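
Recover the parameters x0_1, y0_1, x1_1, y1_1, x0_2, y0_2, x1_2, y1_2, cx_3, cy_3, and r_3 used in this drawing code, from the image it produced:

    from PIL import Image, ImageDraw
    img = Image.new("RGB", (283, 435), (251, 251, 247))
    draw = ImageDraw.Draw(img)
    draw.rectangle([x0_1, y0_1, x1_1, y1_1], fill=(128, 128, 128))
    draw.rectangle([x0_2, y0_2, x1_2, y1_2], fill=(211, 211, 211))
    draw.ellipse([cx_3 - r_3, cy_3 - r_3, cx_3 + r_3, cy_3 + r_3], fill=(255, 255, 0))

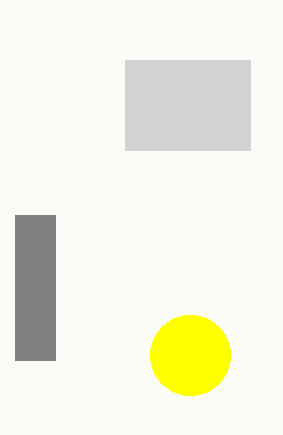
x0_1 = 15; y0_1 = 215; x1_1 = 55; y1_1 = 360; x0_2 = 125; y0_2 = 60; x1_2 = 250; y1_2 = 150; cx_3 = 190; cy_3 = 355; r_3 = 40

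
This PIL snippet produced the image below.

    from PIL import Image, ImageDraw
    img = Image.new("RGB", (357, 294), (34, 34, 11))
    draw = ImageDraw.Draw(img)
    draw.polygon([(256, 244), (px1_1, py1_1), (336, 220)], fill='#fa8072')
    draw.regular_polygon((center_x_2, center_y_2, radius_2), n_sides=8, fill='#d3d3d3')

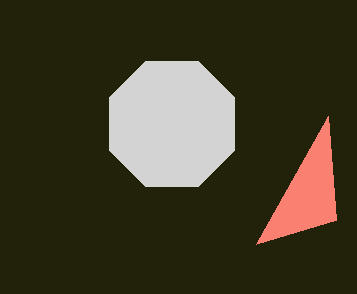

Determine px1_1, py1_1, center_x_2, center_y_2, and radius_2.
px1_1 = 328; py1_1 = 116; center_x_2 = 172; center_y_2 = 124; radius_2 = 68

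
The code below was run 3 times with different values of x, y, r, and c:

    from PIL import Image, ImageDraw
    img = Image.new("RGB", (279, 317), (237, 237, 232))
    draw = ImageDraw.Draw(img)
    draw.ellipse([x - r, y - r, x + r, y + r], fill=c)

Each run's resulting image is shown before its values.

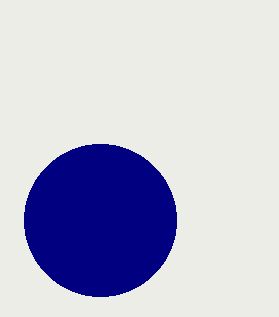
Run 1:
x = 100, y = 220, r = 76, c = 'navy'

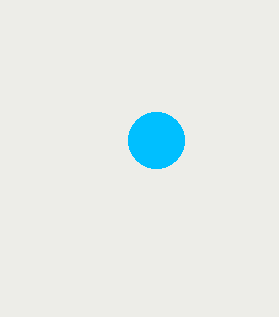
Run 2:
x = 156, y = 140, r = 28, c = 'deepskyblue'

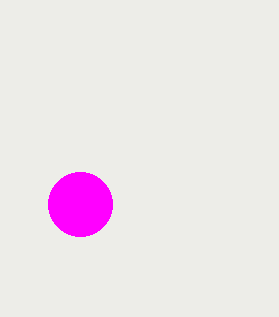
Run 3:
x = 80; y = 204; r = 32; c = 'magenta'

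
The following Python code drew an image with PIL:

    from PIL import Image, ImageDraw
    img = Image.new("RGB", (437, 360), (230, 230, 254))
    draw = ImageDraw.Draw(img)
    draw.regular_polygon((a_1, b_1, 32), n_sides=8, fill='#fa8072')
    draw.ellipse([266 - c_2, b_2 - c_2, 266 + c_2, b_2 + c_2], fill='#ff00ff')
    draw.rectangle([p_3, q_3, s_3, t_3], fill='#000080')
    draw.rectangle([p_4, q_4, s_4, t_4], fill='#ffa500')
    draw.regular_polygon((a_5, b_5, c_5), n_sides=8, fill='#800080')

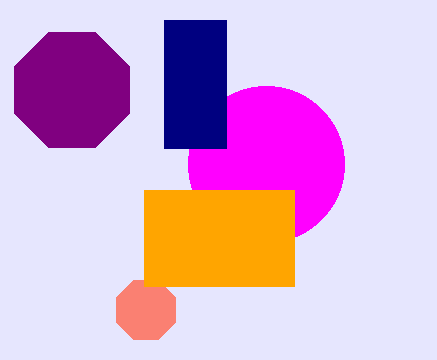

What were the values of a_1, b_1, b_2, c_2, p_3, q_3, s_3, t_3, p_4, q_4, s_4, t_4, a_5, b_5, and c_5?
a_1 = 146; b_1 = 310; b_2 = 164; c_2 = 78; p_3 = 164; q_3 = 20; s_3 = 226; t_3 = 148; p_4 = 144; q_4 = 190; s_4 = 294; t_4 = 286; a_5 = 72; b_5 = 90; c_5 = 62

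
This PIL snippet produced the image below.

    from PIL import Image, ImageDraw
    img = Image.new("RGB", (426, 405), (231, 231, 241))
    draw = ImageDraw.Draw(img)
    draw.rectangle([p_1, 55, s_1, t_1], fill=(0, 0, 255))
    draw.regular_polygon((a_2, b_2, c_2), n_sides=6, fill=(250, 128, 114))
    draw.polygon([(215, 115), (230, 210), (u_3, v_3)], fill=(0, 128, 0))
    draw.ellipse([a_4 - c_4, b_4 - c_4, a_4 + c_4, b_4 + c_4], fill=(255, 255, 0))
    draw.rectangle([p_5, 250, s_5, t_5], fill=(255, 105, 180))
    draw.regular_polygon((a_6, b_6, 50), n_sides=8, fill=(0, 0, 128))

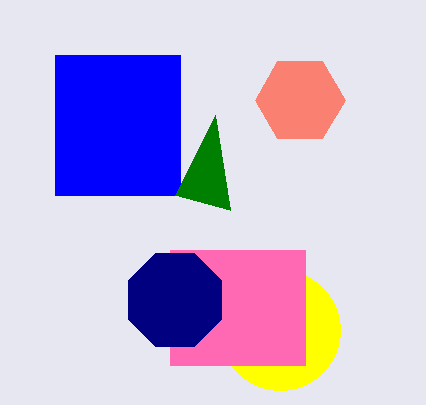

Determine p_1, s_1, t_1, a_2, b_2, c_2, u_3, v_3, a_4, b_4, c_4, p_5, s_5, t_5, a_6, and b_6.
p_1 = 55, s_1 = 180, t_1 = 195, a_2 = 300, b_2 = 100, c_2 = 45, u_3 = 175, v_3 = 195, a_4 = 280, b_4 = 330, c_4 = 60, p_5 = 170, s_5 = 305, t_5 = 365, a_6 = 175, b_6 = 300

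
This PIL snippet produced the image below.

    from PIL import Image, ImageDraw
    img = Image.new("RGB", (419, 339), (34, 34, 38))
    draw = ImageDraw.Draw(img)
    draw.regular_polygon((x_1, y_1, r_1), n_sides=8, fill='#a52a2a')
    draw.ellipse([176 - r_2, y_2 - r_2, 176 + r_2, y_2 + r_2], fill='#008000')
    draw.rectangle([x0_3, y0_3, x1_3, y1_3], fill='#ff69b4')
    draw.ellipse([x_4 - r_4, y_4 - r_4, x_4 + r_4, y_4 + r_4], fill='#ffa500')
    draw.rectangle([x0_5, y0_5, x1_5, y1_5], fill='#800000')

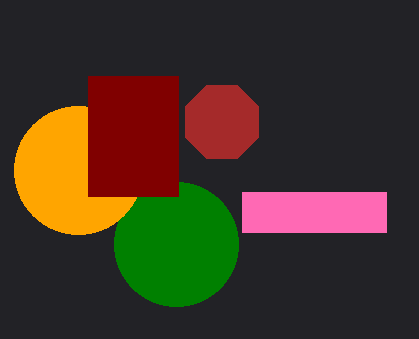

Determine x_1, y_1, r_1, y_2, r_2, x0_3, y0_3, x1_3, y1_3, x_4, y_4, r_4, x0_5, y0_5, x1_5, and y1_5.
x_1 = 222, y_1 = 122, r_1 = 40, y_2 = 244, r_2 = 62, x0_3 = 242, y0_3 = 192, x1_3 = 386, y1_3 = 232, x_4 = 78, y_4 = 170, r_4 = 64, x0_5 = 88, y0_5 = 76, x1_5 = 178, y1_5 = 196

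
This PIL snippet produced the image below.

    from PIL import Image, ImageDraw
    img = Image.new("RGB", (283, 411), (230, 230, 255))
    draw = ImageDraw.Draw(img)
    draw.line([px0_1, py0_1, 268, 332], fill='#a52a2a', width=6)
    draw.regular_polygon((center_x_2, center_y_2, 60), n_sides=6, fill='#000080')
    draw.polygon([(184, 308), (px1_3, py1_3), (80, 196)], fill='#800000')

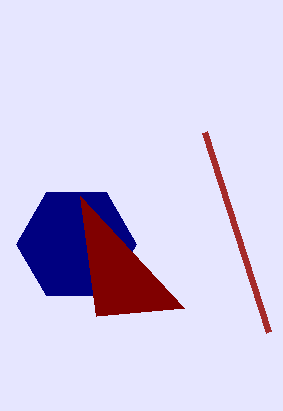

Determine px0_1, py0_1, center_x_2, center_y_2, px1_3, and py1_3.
px0_1 = 204; py0_1 = 132; center_x_2 = 76; center_y_2 = 244; px1_3 = 96; py1_3 = 316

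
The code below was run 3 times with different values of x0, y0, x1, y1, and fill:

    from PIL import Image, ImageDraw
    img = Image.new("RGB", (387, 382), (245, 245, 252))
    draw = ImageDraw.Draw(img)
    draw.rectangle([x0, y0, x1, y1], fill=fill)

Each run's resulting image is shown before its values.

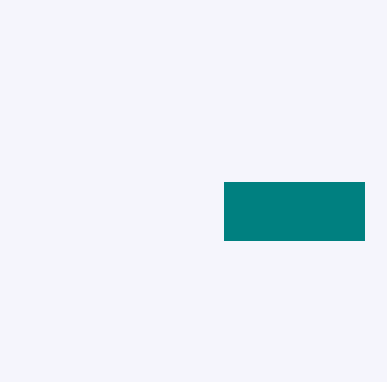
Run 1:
x0 = 224; y0 = 182; x1 = 364; y1 = 240; fill = 'teal'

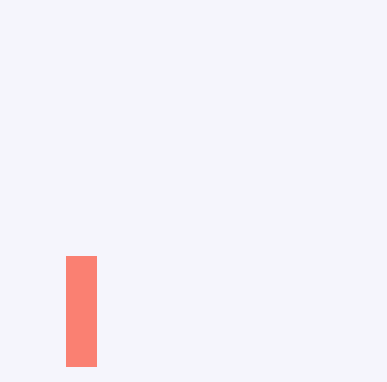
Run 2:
x0 = 66; y0 = 256; x1 = 96; y1 = 366; fill = 'salmon'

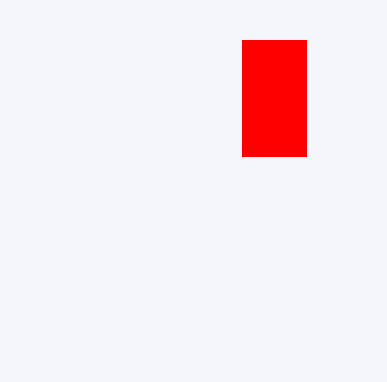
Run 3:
x0 = 242
y0 = 40
x1 = 306
y1 = 156
fill = 'red'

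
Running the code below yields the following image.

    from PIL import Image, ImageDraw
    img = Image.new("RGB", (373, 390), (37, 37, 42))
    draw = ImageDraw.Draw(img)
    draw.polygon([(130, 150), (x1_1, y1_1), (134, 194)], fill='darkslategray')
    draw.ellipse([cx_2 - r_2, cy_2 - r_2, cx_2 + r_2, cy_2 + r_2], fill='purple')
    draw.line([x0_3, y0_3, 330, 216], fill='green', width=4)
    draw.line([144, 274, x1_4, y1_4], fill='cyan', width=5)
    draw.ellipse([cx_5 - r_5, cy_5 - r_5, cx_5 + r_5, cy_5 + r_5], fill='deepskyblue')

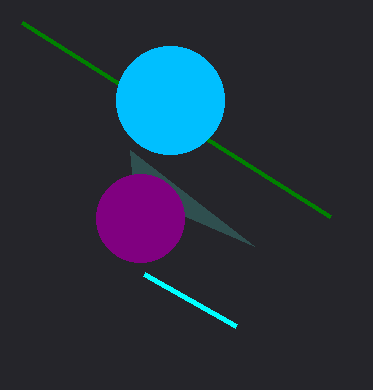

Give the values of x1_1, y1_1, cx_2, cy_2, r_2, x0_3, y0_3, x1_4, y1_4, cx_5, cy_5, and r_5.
x1_1 = 254, y1_1 = 246, cx_2 = 140, cy_2 = 218, r_2 = 44, x0_3 = 22, y0_3 = 22, x1_4 = 236, y1_4 = 326, cx_5 = 170, cy_5 = 100, r_5 = 54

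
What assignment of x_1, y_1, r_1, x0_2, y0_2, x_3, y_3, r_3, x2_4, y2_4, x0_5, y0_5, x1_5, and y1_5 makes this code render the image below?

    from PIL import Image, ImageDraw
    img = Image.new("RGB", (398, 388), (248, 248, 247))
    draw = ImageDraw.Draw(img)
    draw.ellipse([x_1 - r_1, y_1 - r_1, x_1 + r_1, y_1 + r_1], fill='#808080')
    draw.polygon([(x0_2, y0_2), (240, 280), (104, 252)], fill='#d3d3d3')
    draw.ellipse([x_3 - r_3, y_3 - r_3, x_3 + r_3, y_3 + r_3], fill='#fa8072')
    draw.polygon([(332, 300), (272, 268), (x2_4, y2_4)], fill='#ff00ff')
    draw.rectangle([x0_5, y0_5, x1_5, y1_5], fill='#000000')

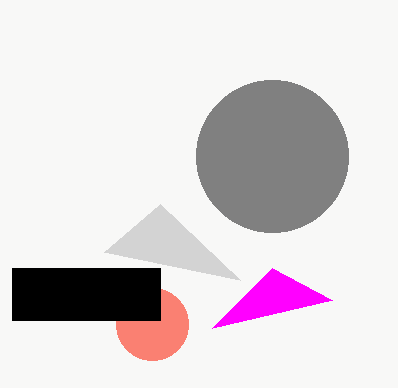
x_1 = 272, y_1 = 156, r_1 = 76, x0_2 = 160, y0_2 = 204, x_3 = 152, y_3 = 324, r_3 = 36, x2_4 = 212, y2_4 = 328, x0_5 = 12, y0_5 = 268, x1_5 = 160, y1_5 = 320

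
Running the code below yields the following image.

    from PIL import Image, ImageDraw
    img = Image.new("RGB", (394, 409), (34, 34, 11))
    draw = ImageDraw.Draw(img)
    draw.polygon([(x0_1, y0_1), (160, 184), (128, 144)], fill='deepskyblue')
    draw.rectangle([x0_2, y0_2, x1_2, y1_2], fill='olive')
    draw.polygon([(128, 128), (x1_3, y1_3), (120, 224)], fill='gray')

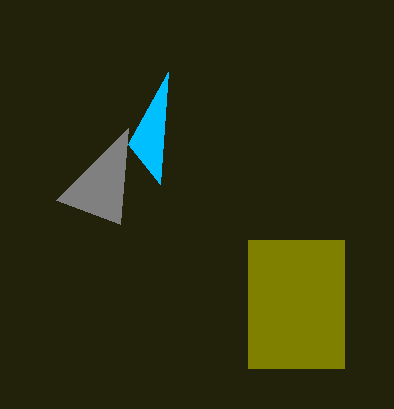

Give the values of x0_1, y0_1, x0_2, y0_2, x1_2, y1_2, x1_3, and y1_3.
x0_1 = 168
y0_1 = 72
x0_2 = 248
y0_2 = 240
x1_2 = 344
y1_2 = 368
x1_3 = 56
y1_3 = 200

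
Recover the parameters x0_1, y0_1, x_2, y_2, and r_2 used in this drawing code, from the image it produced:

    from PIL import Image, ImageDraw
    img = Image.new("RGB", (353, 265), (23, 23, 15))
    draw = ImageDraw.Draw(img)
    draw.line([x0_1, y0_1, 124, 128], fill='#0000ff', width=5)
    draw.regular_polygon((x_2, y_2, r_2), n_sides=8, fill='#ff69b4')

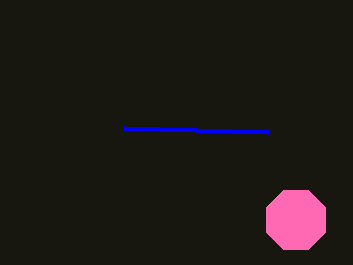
x0_1 = 268, y0_1 = 132, x_2 = 296, y_2 = 220, r_2 = 32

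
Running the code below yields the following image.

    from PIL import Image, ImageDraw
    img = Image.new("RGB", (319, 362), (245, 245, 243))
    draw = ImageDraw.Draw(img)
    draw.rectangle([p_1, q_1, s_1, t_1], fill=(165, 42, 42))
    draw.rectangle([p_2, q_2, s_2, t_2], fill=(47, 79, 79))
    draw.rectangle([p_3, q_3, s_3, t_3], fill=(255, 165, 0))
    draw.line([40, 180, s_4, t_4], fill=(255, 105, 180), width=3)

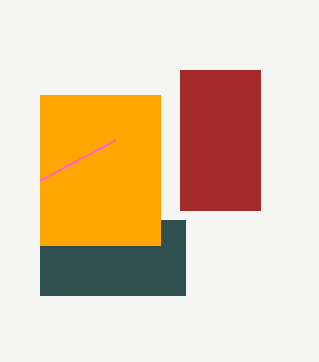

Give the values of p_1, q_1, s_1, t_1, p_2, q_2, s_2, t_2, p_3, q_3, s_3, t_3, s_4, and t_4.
p_1 = 180; q_1 = 70; s_1 = 260; t_1 = 210; p_2 = 40; q_2 = 220; s_2 = 185; t_2 = 295; p_3 = 40; q_3 = 95; s_3 = 160; t_3 = 245; s_4 = 115; t_4 = 140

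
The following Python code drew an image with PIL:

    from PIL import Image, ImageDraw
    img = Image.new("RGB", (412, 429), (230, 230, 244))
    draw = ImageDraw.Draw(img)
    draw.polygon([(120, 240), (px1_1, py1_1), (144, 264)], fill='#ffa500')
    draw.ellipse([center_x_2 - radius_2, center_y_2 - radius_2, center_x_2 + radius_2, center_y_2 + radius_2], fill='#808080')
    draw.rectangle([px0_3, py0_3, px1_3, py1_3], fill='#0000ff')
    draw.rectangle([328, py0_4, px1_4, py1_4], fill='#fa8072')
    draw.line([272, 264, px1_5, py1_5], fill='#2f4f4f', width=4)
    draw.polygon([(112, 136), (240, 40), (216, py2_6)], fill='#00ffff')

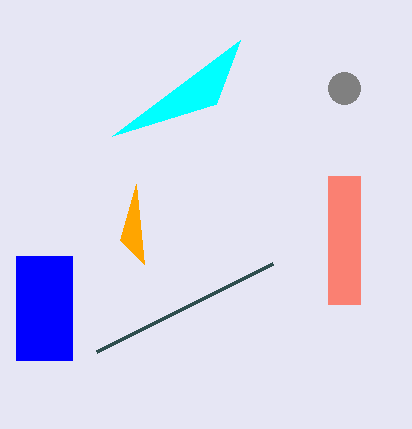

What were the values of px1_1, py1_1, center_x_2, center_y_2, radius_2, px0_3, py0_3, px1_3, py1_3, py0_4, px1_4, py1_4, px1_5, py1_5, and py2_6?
px1_1 = 136
py1_1 = 184
center_x_2 = 344
center_y_2 = 88
radius_2 = 16
px0_3 = 16
py0_3 = 256
px1_3 = 72
py1_3 = 360
py0_4 = 176
px1_4 = 360
py1_4 = 304
px1_5 = 96
py1_5 = 352
py2_6 = 104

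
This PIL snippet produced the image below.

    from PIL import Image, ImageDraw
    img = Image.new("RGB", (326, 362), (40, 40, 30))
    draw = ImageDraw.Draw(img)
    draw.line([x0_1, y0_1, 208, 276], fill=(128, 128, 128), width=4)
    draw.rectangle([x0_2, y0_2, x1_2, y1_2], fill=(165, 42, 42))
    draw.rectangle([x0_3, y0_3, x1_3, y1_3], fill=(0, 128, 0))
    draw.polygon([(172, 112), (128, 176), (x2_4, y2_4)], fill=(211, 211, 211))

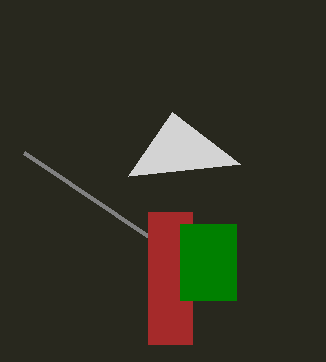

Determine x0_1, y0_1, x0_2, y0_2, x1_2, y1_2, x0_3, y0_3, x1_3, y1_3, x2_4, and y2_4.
x0_1 = 24
y0_1 = 152
x0_2 = 148
y0_2 = 212
x1_2 = 192
y1_2 = 344
x0_3 = 180
y0_3 = 224
x1_3 = 236
y1_3 = 300
x2_4 = 240
y2_4 = 164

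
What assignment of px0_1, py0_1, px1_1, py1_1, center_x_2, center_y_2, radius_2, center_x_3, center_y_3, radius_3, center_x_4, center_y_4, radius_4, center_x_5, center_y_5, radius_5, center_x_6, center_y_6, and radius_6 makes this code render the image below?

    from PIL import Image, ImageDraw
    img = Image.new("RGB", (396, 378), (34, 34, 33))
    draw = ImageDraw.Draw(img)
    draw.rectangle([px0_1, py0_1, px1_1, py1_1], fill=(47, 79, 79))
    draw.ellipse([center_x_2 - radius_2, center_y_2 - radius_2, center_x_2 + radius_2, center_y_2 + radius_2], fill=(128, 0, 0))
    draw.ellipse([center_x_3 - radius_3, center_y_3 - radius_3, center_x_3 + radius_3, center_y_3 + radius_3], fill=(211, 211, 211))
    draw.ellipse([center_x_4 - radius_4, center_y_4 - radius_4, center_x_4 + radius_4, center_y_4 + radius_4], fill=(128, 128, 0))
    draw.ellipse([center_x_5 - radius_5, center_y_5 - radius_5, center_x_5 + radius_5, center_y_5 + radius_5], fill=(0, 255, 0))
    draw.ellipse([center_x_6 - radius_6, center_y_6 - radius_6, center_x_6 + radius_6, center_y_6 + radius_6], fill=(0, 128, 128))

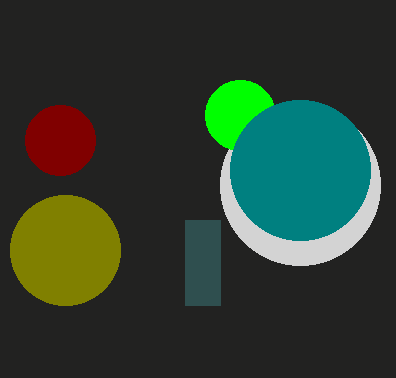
px0_1 = 185, py0_1 = 220, px1_1 = 220, py1_1 = 305, center_x_2 = 60, center_y_2 = 140, radius_2 = 35, center_x_3 = 300, center_y_3 = 185, radius_3 = 80, center_x_4 = 65, center_y_4 = 250, radius_4 = 55, center_x_5 = 240, center_y_5 = 115, radius_5 = 35, center_x_6 = 300, center_y_6 = 170, radius_6 = 70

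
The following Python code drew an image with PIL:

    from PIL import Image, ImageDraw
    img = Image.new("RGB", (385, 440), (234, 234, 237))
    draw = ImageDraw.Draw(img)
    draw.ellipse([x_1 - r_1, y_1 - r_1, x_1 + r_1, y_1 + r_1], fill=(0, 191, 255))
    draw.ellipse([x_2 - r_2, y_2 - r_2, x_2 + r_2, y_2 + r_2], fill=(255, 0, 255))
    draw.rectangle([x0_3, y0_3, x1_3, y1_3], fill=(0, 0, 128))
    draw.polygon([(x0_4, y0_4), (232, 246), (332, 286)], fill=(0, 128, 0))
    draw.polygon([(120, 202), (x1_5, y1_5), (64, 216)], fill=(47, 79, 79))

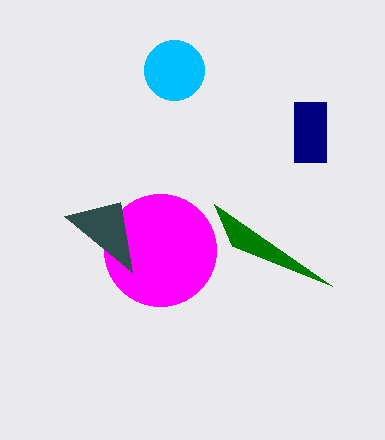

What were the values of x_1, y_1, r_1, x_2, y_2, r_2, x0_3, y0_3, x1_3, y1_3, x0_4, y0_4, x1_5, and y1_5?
x_1 = 174, y_1 = 70, r_1 = 30, x_2 = 160, y_2 = 250, r_2 = 56, x0_3 = 294, y0_3 = 102, x1_3 = 326, y1_3 = 162, x0_4 = 214, y0_4 = 204, x1_5 = 132, y1_5 = 272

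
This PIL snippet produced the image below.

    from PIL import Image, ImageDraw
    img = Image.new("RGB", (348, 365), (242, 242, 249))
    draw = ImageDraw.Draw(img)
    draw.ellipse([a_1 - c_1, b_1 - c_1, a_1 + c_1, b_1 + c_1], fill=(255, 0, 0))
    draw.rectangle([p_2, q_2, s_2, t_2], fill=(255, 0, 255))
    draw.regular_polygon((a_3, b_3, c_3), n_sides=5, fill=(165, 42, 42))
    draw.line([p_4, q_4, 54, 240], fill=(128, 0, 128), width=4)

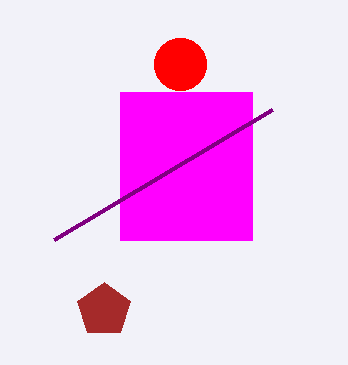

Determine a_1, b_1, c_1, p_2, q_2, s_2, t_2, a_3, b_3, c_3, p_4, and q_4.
a_1 = 180
b_1 = 64
c_1 = 26
p_2 = 120
q_2 = 92
s_2 = 252
t_2 = 240
a_3 = 104
b_3 = 310
c_3 = 28
p_4 = 272
q_4 = 110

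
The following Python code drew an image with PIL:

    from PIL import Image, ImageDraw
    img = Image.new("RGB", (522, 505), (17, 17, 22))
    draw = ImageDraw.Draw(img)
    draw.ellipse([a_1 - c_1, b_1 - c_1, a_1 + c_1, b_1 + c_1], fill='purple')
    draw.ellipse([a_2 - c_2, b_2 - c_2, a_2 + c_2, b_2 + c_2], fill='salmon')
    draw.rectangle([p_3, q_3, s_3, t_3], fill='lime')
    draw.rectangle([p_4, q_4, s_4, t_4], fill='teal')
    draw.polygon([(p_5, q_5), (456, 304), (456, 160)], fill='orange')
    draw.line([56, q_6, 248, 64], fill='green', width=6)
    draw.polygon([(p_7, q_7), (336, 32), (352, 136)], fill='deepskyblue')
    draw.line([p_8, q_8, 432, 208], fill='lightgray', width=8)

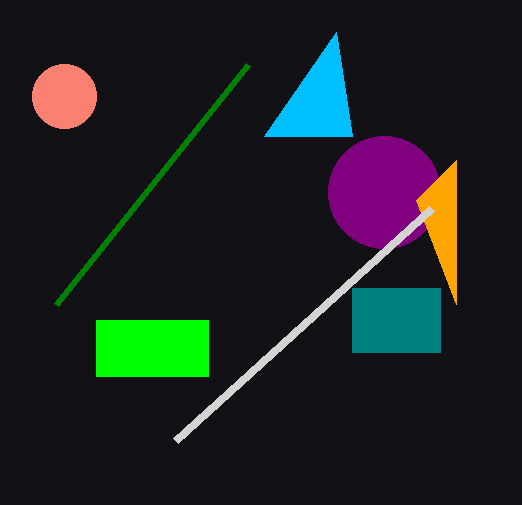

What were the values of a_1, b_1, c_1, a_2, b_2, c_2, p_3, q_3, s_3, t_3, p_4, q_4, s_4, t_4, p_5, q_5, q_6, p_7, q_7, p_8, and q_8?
a_1 = 384, b_1 = 192, c_1 = 56, a_2 = 64, b_2 = 96, c_2 = 32, p_3 = 96, q_3 = 320, s_3 = 208, t_3 = 376, p_4 = 352, q_4 = 288, s_4 = 440, t_4 = 352, p_5 = 416, q_5 = 200, q_6 = 304, p_7 = 264, q_7 = 136, p_8 = 176, q_8 = 440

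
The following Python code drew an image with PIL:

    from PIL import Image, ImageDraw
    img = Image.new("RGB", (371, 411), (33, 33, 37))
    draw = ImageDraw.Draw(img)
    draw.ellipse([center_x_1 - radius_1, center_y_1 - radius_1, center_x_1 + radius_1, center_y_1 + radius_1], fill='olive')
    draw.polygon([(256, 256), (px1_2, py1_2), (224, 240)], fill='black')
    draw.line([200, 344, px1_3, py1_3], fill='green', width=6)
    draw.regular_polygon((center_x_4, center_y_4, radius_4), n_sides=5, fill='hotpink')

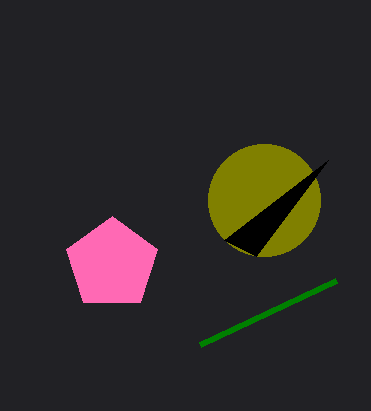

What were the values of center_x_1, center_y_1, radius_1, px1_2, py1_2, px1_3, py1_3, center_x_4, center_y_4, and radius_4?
center_x_1 = 264, center_y_1 = 200, radius_1 = 56, px1_2 = 328, py1_2 = 160, px1_3 = 336, py1_3 = 280, center_x_4 = 112, center_y_4 = 264, radius_4 = 48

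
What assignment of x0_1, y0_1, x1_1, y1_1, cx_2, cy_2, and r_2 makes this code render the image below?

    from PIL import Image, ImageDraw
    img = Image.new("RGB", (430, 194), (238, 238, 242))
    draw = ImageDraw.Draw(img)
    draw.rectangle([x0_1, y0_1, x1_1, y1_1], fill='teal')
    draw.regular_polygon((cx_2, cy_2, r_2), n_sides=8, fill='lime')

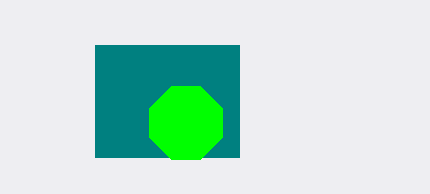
x0_1 = 95, y0_1 = 45, x1_1 = 239, y1_1 = 157, cx_2 = 186, cy_2 = 123, r_2 = 39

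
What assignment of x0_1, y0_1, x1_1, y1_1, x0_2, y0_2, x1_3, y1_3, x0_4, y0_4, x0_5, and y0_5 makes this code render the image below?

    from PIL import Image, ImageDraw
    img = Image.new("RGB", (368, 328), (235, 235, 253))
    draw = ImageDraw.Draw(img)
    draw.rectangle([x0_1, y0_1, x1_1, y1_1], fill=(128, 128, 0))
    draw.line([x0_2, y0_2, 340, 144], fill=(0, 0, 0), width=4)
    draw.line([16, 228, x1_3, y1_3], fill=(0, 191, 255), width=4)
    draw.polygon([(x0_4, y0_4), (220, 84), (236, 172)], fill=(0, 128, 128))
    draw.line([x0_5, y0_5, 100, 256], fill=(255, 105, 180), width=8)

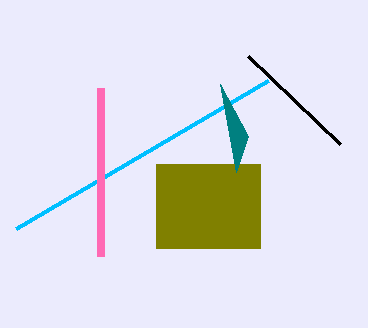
x0_1 = 156, y0_1 = 164, x1_1 = 260, y1_1 = 248, x0_2 = 248, y0_2 = 56, x1_3 = 268, y1_3 = 80, x0_4 = 248, y0_4 = 136, x0_5 = 100, y0_5 = 88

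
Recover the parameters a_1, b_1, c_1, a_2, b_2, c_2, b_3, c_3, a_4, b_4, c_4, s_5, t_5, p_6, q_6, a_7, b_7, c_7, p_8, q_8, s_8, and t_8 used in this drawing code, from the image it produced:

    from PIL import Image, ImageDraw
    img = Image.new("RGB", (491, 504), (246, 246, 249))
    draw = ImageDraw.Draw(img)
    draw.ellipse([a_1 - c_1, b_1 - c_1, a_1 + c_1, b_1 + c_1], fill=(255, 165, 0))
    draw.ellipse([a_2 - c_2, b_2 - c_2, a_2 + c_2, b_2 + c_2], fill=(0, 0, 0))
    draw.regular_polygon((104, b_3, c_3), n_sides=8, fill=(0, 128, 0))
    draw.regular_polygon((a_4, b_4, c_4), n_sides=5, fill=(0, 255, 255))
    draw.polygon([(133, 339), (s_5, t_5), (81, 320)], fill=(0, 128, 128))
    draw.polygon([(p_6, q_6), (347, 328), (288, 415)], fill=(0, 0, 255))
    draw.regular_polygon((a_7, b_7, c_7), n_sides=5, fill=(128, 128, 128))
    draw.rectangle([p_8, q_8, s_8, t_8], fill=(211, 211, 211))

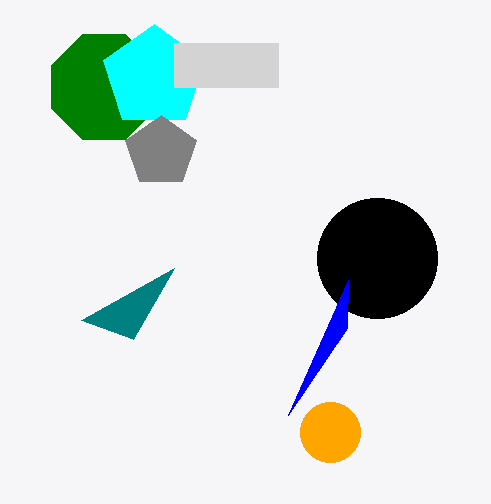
a_1 = 330, b_1 = 432, c_1 = 30, a_2 = 377, b_2 = 258, c_2 = 60, b_3 = 87, c_3 = 57, a_4 = 154, b_4 = 77, c_4 = 53, s_5 = 174, t_5 = 268, p_6 = 348, q_6 = 280, a_7 = 161, b_7 = 152, c_7 = 37, p_8 = 174, q_8 = 43, s_8 = 278, t_8 = 87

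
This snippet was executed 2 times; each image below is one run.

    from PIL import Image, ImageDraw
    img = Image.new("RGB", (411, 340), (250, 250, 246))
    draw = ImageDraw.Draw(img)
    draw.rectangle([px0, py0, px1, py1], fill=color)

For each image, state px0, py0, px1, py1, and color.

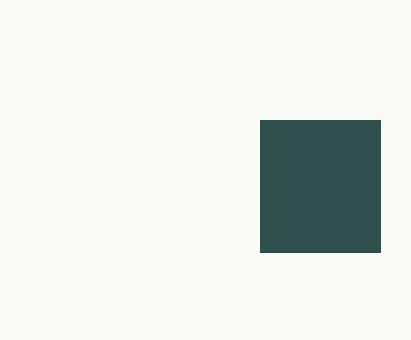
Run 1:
px0 = 260
py0 = 120
px1 = 380
py1 = 252
color = 'darkslategray'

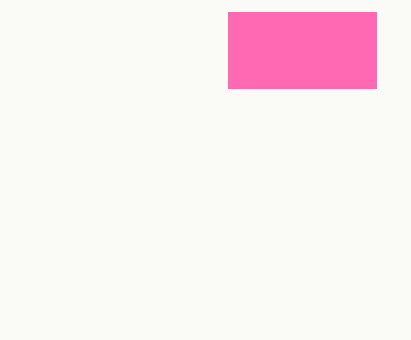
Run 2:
px0 = 228
py0 = 12
px1 = 376
py1 = 88
color = 'hotpink'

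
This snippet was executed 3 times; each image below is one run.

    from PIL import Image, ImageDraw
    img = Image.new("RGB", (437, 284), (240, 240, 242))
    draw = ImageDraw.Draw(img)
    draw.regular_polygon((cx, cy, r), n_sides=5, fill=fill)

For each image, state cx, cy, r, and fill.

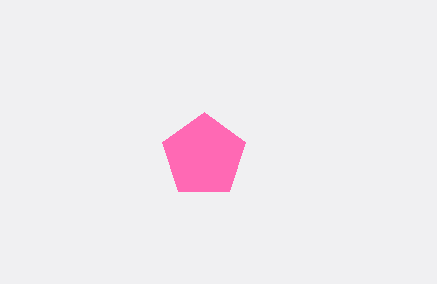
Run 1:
cx = 204, cy = 156, r = 44, fill = 'hotpink'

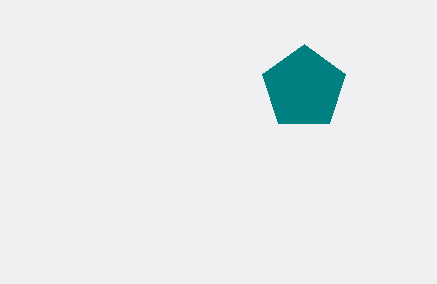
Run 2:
cx = 304
cy = 88
r = 44
fill = 'teal'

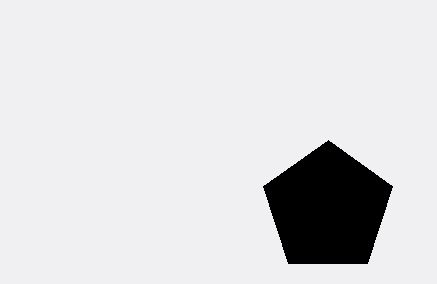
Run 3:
cx = 328
cy = 208
r = 68
fill = 'black'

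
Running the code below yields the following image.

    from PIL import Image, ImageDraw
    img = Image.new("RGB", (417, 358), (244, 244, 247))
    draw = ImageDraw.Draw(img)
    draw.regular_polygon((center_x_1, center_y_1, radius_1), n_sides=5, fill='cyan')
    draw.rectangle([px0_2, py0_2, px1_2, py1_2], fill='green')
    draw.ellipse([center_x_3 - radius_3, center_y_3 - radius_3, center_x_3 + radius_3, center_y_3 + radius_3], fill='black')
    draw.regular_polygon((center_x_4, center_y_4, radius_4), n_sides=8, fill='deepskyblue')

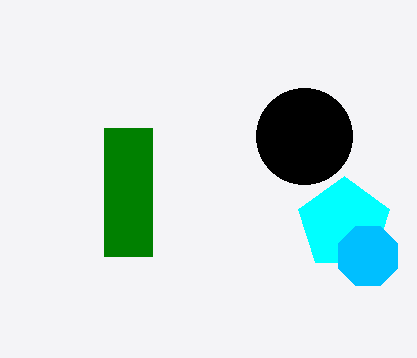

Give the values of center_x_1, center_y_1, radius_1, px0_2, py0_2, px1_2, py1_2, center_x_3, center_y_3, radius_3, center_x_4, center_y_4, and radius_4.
center_x_1 = 344
center_y_1 = 224
radius_1 = 48
px0_2 = 104
py0_2 = 128
px1_2 = 152
py1_2 = 256
center_x_3 = 304
center_y_3 = 136
radius_3 = 48
center_x_4 = 368
center_y_4 = 256
radius_4 = 32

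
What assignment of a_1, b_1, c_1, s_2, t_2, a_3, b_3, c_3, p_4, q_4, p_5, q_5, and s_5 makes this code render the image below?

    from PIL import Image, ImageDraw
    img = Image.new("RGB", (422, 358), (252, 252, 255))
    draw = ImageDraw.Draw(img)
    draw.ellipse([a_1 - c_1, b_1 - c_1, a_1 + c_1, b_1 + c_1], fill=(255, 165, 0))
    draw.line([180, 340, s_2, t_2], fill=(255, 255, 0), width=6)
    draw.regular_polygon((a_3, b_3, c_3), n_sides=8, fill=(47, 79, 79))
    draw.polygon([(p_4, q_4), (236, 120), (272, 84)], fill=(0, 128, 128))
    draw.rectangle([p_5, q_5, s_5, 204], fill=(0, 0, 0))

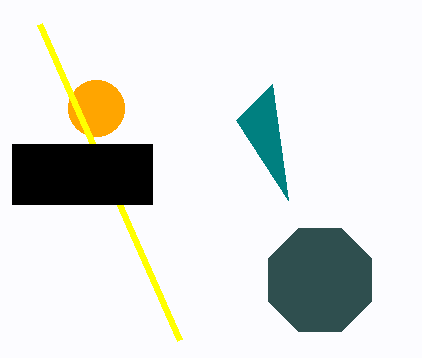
a_1 = 96, b_1 = 108, c_1 = 28, s_2 = 40, t_2 = 24, a_3 = 320, b_3 = 280, c_3 = 56, p_4 = 288, q_4 = 200, p_5 = 12, q_5 = 144, s_5 = 152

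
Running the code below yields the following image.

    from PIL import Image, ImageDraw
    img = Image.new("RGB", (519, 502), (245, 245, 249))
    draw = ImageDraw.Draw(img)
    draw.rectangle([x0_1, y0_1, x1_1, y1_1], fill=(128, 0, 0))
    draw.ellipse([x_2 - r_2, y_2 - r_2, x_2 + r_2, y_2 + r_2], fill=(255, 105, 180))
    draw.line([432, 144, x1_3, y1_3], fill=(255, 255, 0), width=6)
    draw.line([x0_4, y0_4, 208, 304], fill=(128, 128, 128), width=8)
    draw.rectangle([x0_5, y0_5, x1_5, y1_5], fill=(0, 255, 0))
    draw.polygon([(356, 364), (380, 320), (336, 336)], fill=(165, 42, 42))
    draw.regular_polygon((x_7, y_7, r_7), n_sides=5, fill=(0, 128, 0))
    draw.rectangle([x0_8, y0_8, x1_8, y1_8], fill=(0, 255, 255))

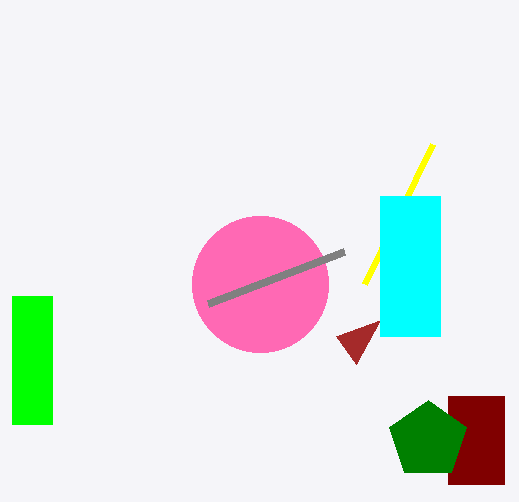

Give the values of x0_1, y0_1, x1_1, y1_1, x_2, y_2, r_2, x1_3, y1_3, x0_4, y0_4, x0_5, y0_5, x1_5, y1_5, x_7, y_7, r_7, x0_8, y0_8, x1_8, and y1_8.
x0_1 = 448; y0_1 = 396; x1_1 = 504; y1_1 = 484; x_2 = 260; y_2 = 284; r_2 = 68; x1_3 = 364; y1_3 = 284; x0_4 = 344; y0_4 = 252; x0_5 = 12; y0_5 = 296; x1_5 = 52; y1_5 = 424; x_7 = 428; y_7 = 440; r_7 = 40; x0_8 = 380; y0_8 = 196; x1_8 = 440; y1_8 = 336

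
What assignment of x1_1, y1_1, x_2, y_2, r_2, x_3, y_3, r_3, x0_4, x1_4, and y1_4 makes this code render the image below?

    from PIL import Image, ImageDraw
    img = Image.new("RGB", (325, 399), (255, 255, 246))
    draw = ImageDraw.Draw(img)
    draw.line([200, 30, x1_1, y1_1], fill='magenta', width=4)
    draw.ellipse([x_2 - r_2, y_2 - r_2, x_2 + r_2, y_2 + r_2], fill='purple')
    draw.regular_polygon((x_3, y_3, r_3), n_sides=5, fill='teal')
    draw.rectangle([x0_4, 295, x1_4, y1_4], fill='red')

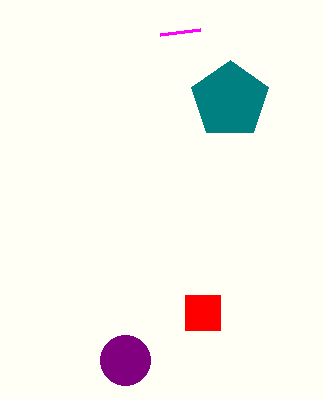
x1_1 = 160, y1_1 = 35, x_2 = 125, y_2 = 360, r_2 = 25, x_3 = 230, y_3 = 100, r_3 = 40, x0_4 = 185, x1_4 = 220, y1_4 = 330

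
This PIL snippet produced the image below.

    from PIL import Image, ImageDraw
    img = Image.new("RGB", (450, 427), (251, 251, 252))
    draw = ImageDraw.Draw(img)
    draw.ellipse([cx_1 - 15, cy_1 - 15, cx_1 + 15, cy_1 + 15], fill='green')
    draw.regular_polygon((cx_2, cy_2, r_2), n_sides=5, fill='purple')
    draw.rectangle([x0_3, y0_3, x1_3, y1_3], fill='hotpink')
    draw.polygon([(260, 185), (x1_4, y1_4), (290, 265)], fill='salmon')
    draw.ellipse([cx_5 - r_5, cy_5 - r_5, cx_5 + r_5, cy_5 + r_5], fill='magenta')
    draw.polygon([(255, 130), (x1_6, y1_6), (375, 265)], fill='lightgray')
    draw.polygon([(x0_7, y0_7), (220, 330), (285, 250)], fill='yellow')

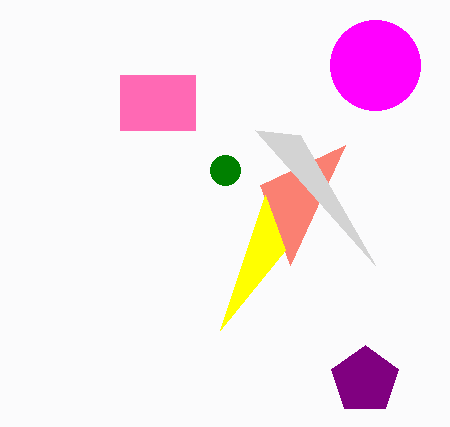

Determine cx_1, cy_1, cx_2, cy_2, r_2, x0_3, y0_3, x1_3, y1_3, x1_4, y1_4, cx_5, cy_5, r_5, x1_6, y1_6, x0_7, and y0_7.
cx_1 = 225; cy_1 = 170; cx_2 = 365; cy_2 = 380; r_2 = 35; x0_3 = 120; y0_3 = 75; x1_3 = 195; y1_3 = 130; x1_4 = 345; y1_4 = 145; cx_5 = 375; cy_5 = 65; r_5 = 45; x1_6 = 300; y1_6 = 135; x0_7 = 265; y0_7 = 195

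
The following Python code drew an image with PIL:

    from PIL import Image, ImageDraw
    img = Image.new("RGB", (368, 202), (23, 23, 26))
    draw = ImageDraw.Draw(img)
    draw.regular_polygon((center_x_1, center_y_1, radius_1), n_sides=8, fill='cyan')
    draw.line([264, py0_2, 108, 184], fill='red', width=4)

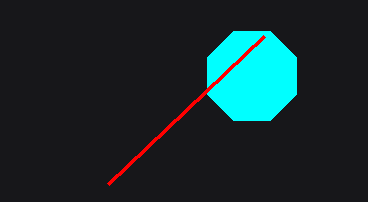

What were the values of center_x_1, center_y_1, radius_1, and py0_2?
center_x_1 = 252
center_y_1 = 76
radius_1 = 48
py0_2 = 36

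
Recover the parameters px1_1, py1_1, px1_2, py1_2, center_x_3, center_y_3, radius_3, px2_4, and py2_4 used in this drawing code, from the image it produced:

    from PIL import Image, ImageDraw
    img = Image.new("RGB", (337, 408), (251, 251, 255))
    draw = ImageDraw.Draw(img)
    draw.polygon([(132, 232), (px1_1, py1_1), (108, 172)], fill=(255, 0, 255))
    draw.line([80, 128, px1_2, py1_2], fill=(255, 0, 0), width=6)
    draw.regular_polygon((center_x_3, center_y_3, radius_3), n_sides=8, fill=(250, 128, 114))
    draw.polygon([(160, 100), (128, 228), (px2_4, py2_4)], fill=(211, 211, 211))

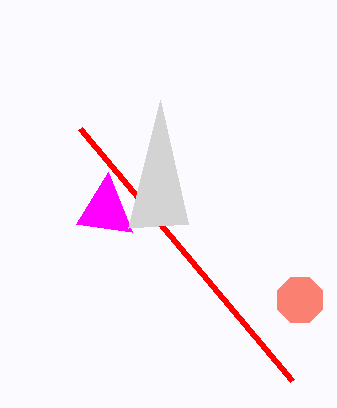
px1_1 = 76, py1_1 = 224, px1_2 = 292, py1_2 = 380, center_x_3 = 300, center_y_3 = 300, radius_3 = 24, px2_4 = 188, py2_4 = 224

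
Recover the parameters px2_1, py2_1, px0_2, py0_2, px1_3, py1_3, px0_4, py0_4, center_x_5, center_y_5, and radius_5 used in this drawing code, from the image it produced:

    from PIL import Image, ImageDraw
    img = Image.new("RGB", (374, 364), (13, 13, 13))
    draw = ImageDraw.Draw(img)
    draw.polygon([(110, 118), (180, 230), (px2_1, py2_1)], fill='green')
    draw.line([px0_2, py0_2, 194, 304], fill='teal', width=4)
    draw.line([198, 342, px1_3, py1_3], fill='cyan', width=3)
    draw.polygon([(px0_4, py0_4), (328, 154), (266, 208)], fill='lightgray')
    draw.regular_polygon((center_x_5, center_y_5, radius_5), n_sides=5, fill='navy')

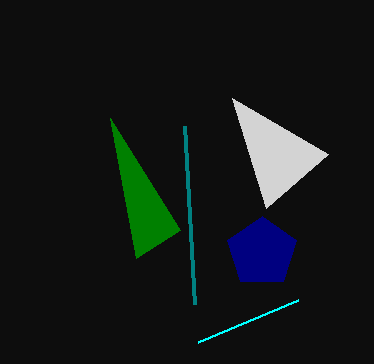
px2_1 = 136
py2_1 = 258
px0_2 = 184
py0_2 = 126
px1_3 = 298
py1_3 = 300
px0_4 = 232
py0_4 = 98
center_x_5 = 262
center_y_5 = 252
radius_5 = 36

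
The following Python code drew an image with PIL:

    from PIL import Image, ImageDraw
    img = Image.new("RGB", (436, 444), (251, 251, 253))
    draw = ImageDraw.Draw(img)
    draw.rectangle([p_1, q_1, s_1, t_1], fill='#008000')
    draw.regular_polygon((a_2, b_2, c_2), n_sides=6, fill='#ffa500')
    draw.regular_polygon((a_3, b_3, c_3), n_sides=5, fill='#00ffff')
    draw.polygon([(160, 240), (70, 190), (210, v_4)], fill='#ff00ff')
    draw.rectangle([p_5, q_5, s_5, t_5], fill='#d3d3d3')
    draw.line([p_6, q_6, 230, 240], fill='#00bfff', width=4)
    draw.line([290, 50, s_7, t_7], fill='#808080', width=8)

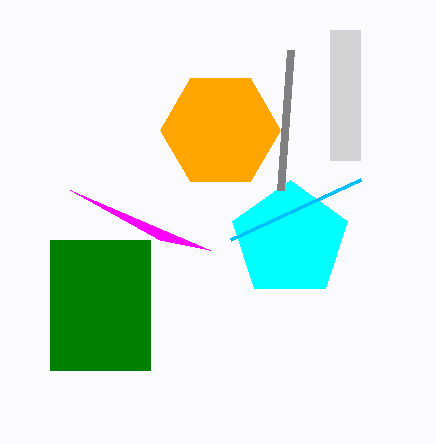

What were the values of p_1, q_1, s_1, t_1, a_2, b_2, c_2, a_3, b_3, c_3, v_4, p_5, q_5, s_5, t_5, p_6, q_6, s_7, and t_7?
p_1 = 50
q_1 = 240
s_1 = 150
t_1 = 370
a_2 = 220
b_2 = 130
c_2 = 60
a_3 = 290
b_3 = 240
c_3 = 60
v_4 = 250
p_5 = 330
q_5 = 30
s_5 = 360
t_5 = 160
p_6 = 360
q_6 = 180
s_7 = 280
t_7 = 190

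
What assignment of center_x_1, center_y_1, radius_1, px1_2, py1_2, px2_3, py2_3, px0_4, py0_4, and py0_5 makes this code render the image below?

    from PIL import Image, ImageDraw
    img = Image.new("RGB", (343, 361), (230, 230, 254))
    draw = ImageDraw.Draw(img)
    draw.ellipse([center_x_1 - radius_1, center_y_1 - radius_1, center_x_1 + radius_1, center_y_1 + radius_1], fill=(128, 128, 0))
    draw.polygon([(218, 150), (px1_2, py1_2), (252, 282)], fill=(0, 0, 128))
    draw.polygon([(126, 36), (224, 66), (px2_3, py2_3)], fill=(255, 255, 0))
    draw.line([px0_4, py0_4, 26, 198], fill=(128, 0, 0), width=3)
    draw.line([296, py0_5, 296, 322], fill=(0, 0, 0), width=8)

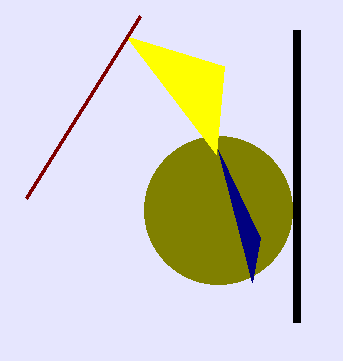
center_x_1 = 218; center_y_1 = 210; radius_1 = 74; px1_2 = 260; py1_2 = 238; px2_3 = 216; py2_3 = 154; px0_4 = 140; py0_4 = 16; py0_5 = 30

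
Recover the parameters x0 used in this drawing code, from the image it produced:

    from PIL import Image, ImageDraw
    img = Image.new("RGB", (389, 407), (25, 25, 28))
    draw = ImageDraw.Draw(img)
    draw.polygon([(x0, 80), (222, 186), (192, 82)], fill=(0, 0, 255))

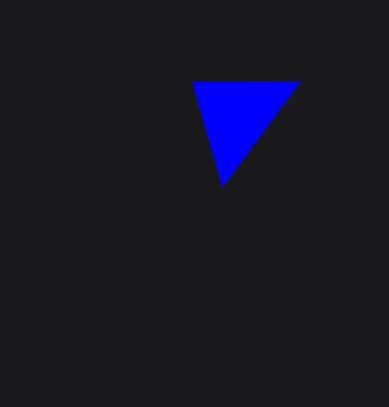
x0 = 300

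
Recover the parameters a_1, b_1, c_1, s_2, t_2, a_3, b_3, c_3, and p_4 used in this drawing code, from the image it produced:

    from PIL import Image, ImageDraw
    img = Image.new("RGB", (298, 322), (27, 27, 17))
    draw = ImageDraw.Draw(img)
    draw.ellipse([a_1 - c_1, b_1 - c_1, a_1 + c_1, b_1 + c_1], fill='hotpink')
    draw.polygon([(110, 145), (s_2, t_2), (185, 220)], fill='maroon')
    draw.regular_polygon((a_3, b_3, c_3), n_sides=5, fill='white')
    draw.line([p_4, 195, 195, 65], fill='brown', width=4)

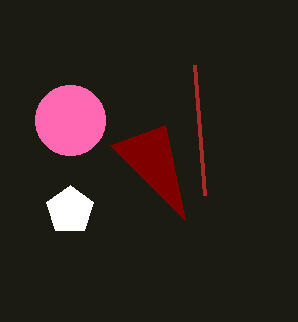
a_1 = 70
b_1 = 120
c_1 = 35
s_2 = 165
t_2 = 125
a_3 = 70
b_3 = 210
c_3 = 25
p_4 = 205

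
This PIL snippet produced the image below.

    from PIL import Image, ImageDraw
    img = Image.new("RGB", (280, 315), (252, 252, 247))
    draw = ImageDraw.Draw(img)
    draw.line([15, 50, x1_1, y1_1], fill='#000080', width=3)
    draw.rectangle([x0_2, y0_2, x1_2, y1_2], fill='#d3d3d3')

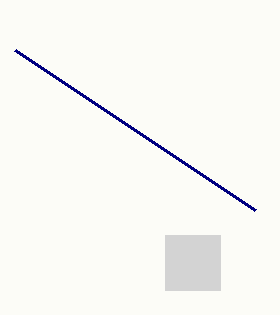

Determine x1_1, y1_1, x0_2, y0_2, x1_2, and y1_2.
x1_1 = 255, y1_1 = 210, x0_2 = 165, y0_2 = 235, x1_2 = 220, y1_2 = 290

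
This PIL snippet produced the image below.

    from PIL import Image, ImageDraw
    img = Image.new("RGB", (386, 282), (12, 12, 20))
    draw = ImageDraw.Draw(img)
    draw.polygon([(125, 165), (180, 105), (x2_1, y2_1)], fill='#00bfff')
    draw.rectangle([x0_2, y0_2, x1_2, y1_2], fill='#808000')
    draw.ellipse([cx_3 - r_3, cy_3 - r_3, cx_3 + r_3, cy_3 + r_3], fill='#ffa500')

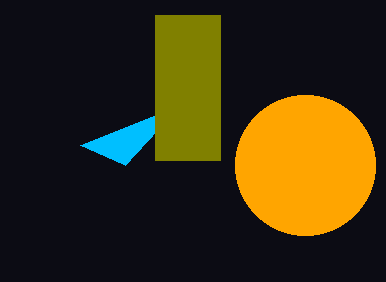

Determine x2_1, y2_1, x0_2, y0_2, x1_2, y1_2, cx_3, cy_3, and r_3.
x2_1 = 80, y2_1 = 145, x0_2 = 155, y0_2 = 15, x1_2 = 220, y1_2 = 160, cx_3 = 305, cy_3 = 165, r_3 = 70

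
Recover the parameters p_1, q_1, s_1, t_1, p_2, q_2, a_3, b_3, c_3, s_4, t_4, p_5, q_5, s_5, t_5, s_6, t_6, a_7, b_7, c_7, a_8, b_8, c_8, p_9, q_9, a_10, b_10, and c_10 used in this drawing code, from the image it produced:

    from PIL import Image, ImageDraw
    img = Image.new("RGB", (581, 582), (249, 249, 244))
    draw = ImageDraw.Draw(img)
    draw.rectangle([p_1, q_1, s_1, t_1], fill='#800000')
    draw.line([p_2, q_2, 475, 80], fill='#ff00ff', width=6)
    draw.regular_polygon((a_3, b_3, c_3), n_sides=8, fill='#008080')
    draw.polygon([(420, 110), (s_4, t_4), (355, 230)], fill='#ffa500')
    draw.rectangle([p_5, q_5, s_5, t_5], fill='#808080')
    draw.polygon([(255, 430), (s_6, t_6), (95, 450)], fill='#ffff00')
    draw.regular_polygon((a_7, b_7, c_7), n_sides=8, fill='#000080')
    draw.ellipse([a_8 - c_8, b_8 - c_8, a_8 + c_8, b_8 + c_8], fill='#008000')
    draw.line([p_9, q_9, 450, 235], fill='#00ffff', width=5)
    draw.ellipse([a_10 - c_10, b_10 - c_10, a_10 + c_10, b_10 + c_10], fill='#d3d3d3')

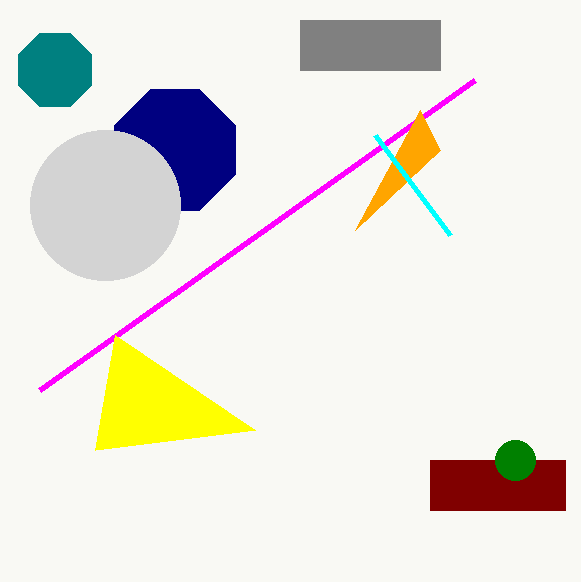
p_1 = 430; q_1 = 460; s_1 = 565; t_1 = 510; p_2 = 40; q_2 = 390; a_3 = 55; b_3 = 70; c_3 = 40; s_4 = 440; t_4 = 150; p_5 = 300; q_5 = 20; s_5 = 440; t_5 = 70; s_6 = 115; t_6 = 335; a_7 = 175; b_7 = 150; c_7 = 65; a_8 = 515; b_8 = 460; c_8 = 20; p_9 = 375; q_9 = 135; a_10 = 105; b_10 = 205; c_10 = 75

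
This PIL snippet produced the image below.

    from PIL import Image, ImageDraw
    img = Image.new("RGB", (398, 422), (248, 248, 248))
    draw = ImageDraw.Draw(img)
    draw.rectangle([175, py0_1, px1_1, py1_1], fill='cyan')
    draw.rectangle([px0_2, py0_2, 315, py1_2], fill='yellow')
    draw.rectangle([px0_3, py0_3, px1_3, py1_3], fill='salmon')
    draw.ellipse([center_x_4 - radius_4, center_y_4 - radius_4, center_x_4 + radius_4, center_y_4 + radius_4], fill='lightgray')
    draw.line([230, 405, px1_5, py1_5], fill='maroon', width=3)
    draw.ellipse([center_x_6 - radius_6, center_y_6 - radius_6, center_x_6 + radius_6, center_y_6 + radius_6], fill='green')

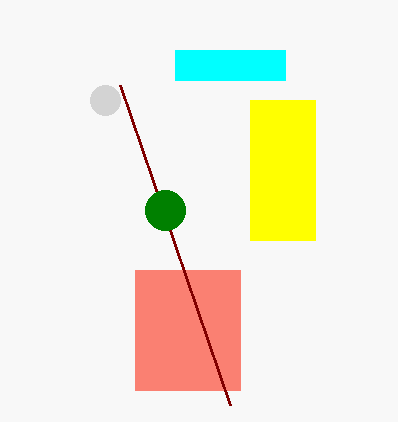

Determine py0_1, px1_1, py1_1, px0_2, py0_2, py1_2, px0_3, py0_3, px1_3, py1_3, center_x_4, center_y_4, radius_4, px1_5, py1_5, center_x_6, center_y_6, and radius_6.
py0_1 = 50; px1_1 = 285; py1_1 = 80; px0_2 = 250; py0_2 = 100; py1_2 = 240; px0_3 = 135; py0_3 = 270; px1_3 = 240; py1_3 = 390; center_x_4 = 105; center_y_4 = 100; radius_4 = 15; px1_5 = 120; py1_5 = 85; center_x_6 = 165; center_y_6 = 210; radius_6 = 20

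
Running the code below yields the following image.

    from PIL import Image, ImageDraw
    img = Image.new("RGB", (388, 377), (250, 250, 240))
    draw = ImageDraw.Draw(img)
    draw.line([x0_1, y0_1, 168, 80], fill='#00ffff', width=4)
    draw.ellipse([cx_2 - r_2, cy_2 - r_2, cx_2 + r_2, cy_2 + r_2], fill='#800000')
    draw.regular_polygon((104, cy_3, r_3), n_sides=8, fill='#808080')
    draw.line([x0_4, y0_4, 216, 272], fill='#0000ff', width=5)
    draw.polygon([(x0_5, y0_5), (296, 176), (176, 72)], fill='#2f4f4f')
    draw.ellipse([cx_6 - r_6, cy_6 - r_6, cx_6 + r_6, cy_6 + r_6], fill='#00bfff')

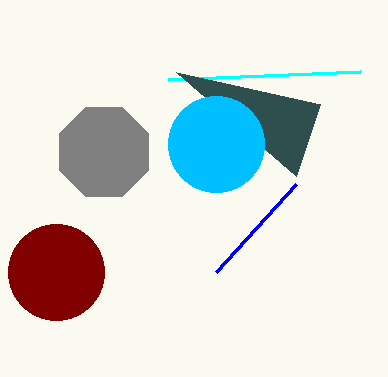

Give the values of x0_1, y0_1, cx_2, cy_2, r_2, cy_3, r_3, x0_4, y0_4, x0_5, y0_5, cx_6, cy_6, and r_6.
x0_1 = 360; y0_1 = 72; cx_2 = 56; cy_2 = 272; r_2 = 48; cy_3 = 152; r_3 = 48; x0_4 = 296; y0_4 = 184; x0_5 = 320; y0_5 = 104; cx_6 = 216; cy_6 = 144; r_6 = 48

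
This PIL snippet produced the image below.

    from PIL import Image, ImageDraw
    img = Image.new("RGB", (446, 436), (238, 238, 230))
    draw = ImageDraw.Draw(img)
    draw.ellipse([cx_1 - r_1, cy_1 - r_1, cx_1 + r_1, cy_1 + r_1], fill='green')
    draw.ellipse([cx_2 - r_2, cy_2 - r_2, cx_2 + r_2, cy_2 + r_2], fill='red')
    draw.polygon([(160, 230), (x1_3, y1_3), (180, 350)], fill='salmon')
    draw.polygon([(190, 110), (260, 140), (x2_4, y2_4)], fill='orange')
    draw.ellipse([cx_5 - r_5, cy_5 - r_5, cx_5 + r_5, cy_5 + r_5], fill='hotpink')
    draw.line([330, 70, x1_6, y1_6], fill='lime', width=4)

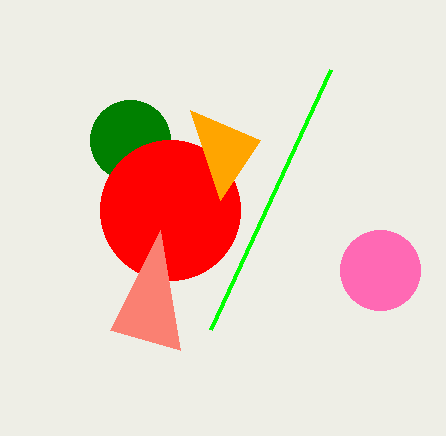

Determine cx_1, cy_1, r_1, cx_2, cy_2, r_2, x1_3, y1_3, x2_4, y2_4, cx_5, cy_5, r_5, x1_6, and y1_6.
cx_1 = 130
cy_1 = 140
r_1 = 40
cx_2 = 170
cy_2 = 210
r_2 = 70
x1_3 = 110
y1_3 = 330
x2_4 = 220
y2_4 = 200
cx_5 = 380
cy_5 = 270
r_5 = 40
x1_6 = 210
y1_6 = 330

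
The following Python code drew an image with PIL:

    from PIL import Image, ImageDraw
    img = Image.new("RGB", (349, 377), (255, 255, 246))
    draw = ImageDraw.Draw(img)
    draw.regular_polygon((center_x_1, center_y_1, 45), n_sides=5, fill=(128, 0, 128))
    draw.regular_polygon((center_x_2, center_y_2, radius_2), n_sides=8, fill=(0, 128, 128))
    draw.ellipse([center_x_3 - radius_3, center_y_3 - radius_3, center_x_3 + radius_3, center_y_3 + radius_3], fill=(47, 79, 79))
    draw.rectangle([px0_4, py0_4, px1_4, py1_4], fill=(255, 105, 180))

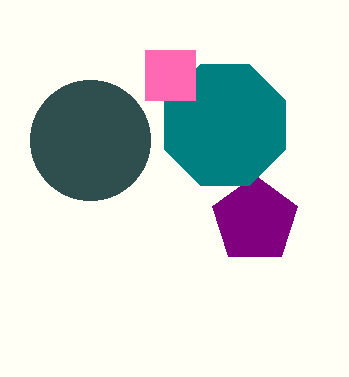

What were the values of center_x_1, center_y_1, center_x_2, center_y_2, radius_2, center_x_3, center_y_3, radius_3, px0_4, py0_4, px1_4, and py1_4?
center_x_1 = 255, center_y_1 = 220, center_x_2 = 225, center_y_2 = 125, radius_2 = 65, center_x_3 = 90, center_y_3 = 140, radius_3 = 60, px0_4 = 145, py0_4 = 50, px1_4 = 195, py1_4 = 100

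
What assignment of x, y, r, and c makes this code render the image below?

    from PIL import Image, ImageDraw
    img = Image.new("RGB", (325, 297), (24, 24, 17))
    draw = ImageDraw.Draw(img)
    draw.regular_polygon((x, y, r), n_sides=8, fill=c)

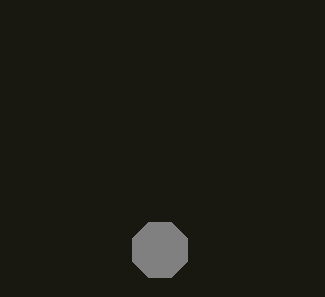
x = 160, y = 250, r = 30, c = 'gray'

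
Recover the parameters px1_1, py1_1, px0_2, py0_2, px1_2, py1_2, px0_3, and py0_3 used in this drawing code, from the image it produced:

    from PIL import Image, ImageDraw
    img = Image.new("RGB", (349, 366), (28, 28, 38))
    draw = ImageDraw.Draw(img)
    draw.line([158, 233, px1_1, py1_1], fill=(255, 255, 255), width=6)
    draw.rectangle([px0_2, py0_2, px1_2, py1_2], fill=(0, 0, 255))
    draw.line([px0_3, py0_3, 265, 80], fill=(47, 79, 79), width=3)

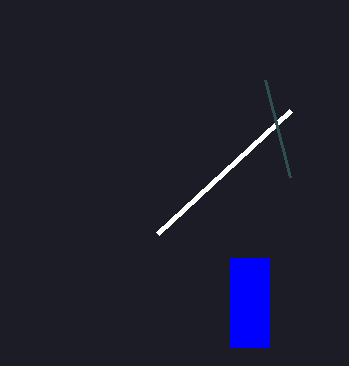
px1_1 = 291
py1_1 = 110
px0_2 = 229
py0_2 = 258
px1_2 = 269
py1_2 = 346
px0_3 = 290
py0_3 = 177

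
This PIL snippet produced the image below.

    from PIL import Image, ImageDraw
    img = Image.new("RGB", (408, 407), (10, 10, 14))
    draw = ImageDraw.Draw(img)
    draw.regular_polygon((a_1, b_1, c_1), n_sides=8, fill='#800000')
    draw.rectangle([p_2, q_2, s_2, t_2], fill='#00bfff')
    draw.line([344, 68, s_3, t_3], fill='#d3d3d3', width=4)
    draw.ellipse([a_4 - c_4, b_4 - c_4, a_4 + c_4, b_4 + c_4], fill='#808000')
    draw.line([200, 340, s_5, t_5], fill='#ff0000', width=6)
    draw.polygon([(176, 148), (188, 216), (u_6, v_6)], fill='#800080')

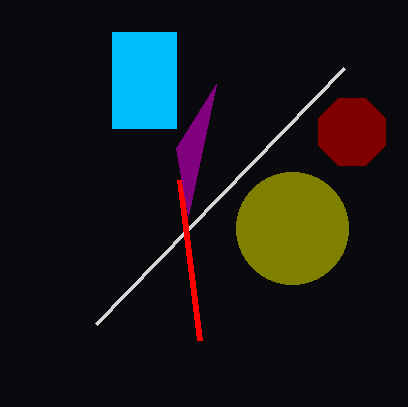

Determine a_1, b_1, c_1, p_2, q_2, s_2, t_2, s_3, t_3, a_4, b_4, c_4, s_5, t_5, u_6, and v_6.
a_1 = 352
b_1 = 132
c_1 = 36
p_2 = 112
q_2 = 32
s_2 = 176
t_2 = 128
s_3 = 96
t_3 = 324
a_4 = 292
b_4 = 228
c_4 = 56
s_5 = 180
t_5 = 180
u_6 = 216
v_6 = 84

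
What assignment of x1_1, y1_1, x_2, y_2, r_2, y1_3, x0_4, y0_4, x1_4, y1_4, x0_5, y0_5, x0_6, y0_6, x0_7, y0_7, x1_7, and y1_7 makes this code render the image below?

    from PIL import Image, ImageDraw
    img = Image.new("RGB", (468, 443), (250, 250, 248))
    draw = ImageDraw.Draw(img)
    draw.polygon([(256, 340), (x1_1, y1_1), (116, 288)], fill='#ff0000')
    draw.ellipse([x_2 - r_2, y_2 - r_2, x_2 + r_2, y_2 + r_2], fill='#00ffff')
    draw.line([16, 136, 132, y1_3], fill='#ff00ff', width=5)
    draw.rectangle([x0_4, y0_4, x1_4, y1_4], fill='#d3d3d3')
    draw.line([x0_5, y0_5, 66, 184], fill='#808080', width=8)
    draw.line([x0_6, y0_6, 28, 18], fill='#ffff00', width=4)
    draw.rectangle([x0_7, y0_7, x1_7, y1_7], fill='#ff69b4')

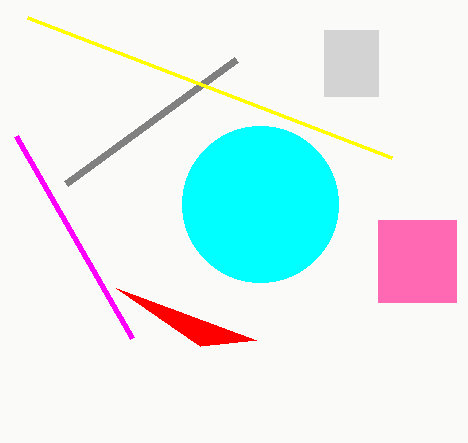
x1_1 = 200, y1_1 = 346, x_2 = 260, y_2 = 204, r_2 = 78, y1_3 = 338, x0_4 = 324, y0_4 = 30, x1_4 = 378, y1_4 = 96, x0_5 = 236, y0_5 = 60, x0_6 = 392, y0_6 = 158, x0_7 = 378, y0_7 = 220, x1_7 = 456, y1_7 = 302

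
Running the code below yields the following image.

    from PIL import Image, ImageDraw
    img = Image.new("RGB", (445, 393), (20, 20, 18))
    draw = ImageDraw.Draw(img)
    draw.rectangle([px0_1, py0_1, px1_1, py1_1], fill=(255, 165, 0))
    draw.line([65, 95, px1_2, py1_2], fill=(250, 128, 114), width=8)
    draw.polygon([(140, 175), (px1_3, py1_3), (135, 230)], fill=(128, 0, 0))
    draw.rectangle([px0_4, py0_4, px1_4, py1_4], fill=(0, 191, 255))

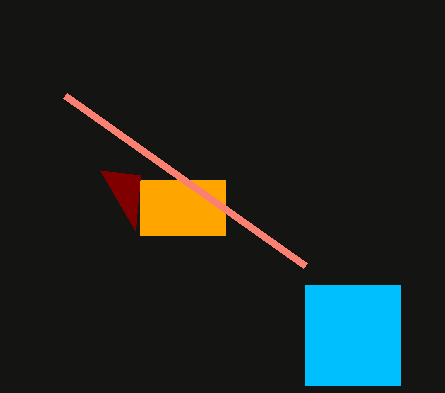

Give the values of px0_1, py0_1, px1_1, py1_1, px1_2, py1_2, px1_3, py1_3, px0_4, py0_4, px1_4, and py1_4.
px0_1 = 140
py0_1 = 180
px1_1 = 225
py1_1 = 235
px1_2 = 305
py1_2 = 265
px1_3 = 100
py1_3 = 170
px0_4 = 305
py0_4 = 285
px1_4 = 400
py1_4 = 385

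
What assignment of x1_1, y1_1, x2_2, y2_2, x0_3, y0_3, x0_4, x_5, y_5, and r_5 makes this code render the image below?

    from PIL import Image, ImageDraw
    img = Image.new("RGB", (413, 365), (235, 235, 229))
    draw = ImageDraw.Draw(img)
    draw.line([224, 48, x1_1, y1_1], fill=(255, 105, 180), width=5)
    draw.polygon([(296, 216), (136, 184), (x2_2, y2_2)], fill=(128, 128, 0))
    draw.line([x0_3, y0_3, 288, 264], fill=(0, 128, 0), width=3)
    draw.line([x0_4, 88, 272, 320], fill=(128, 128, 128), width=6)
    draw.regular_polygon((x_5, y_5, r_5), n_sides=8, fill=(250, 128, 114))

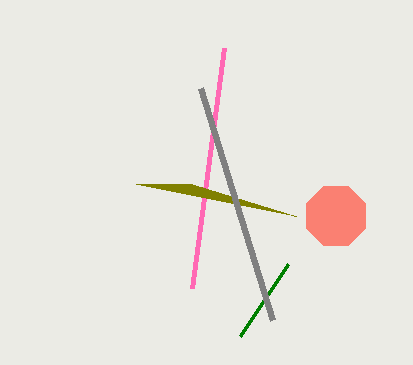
x1_1 = 192, y1_1 = 288, x2_2 = 192, y2_2 = 184, x0_3 = 240, y0_3 = 336, x0_4 = 200, x_5 = 336, y_5 = 216, r_5 = 32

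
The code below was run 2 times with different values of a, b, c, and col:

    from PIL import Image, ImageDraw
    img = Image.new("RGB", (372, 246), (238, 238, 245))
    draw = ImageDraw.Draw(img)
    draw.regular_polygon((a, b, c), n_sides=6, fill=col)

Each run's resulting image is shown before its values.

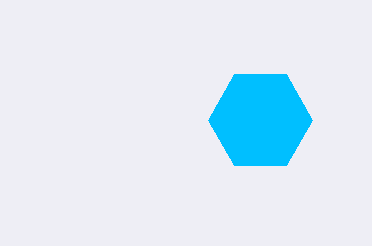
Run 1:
a = 260; b = 120; c = 52; col = 'deepskyblue'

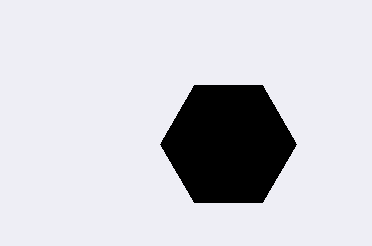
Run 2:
a = 228, b = 144, c = 68, col = 'black'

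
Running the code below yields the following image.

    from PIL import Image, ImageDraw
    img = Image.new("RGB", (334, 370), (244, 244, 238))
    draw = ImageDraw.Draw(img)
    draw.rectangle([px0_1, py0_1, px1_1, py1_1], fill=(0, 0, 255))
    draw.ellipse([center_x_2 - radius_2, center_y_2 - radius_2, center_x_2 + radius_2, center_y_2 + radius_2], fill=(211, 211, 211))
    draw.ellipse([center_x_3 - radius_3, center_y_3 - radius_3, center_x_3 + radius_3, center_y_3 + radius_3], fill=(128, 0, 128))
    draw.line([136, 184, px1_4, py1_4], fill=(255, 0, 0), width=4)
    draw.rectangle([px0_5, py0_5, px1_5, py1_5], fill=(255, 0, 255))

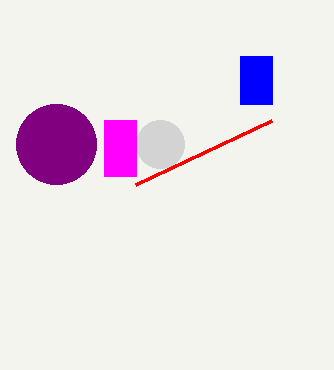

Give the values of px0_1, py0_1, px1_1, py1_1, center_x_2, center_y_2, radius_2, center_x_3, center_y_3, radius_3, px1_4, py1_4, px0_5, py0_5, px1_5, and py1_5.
px0_1 = 240, py0_1 = 56, px1_1 = 272, py1_1 = 104, center_x_2 = 160, center_y_2 = 144, radius_2 = 24, center_x_3 = 56, center_y_3 = 144, radius_3 = 40, px1_4 = 272, py1_4 = 120, px0_5 = 104, py0_5 = 120, px1_5 = 136, py1_5 = 176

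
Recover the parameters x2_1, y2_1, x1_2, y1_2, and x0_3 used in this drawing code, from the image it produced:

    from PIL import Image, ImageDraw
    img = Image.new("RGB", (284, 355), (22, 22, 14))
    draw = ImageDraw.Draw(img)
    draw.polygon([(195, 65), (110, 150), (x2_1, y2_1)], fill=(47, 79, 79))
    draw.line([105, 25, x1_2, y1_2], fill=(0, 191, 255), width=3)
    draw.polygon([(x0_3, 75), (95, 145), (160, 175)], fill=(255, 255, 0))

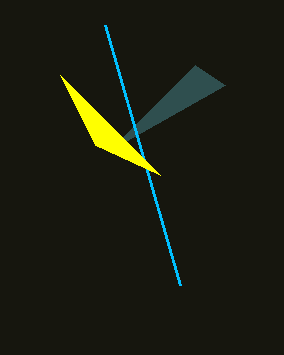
x2_1 = 225; y2_1 = 85; x1_2 = 180; y1_2 = 285; x0_3 = 60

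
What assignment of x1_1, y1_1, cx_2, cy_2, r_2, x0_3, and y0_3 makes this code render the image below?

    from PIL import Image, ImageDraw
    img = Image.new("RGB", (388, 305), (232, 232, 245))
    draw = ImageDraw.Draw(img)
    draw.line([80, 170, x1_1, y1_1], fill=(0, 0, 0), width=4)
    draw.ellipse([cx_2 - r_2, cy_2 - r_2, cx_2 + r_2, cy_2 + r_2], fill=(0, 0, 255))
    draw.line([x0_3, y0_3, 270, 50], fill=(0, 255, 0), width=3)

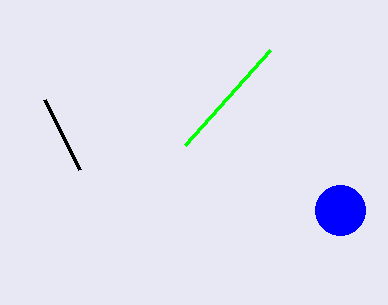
x1_1 = 45, y1_1 = 100, cx_2 = 340, cy_2 = 210, r_2 = 25, x0_3 = 185, y0_3 = 145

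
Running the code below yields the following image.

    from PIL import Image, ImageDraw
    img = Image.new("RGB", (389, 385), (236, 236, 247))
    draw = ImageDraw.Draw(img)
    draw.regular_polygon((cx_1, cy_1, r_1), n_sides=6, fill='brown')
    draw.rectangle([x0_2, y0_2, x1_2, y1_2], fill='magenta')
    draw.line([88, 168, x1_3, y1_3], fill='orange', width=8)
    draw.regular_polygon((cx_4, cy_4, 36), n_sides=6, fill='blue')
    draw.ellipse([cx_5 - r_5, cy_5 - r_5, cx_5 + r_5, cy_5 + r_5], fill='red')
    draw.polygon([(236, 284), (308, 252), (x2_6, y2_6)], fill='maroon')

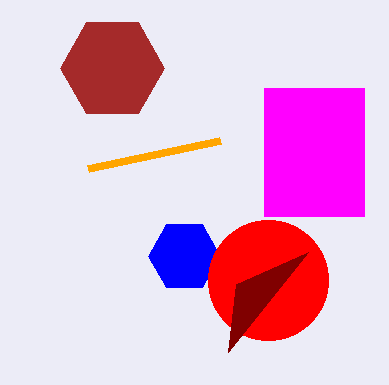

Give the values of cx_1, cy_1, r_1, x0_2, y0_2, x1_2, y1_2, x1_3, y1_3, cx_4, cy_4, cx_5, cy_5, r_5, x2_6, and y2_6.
cx_1 = 112
cy_1 = 68
r_1 = 52
x0_2 = 264
y0_2 = 88
x1_2 = 364
y1_2 = 216
x1_3 = 220
y1_3 = 140
cx_4 = 184
cy_4 = 256
cx_5 = 268
cy_5 = 280
r_5 = 60
x2_6 = 228
y2_6 = 352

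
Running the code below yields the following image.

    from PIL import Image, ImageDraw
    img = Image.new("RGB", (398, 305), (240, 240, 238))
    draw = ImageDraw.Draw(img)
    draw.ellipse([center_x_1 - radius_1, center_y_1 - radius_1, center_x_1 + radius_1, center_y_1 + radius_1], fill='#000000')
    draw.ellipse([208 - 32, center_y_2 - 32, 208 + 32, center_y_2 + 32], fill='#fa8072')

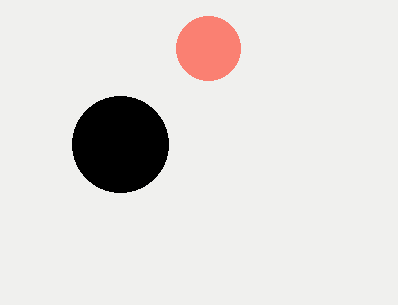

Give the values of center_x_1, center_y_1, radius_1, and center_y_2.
center_x_1 = 120, center_y_1 = 144, radius_1 = 48, center_y_2 = 48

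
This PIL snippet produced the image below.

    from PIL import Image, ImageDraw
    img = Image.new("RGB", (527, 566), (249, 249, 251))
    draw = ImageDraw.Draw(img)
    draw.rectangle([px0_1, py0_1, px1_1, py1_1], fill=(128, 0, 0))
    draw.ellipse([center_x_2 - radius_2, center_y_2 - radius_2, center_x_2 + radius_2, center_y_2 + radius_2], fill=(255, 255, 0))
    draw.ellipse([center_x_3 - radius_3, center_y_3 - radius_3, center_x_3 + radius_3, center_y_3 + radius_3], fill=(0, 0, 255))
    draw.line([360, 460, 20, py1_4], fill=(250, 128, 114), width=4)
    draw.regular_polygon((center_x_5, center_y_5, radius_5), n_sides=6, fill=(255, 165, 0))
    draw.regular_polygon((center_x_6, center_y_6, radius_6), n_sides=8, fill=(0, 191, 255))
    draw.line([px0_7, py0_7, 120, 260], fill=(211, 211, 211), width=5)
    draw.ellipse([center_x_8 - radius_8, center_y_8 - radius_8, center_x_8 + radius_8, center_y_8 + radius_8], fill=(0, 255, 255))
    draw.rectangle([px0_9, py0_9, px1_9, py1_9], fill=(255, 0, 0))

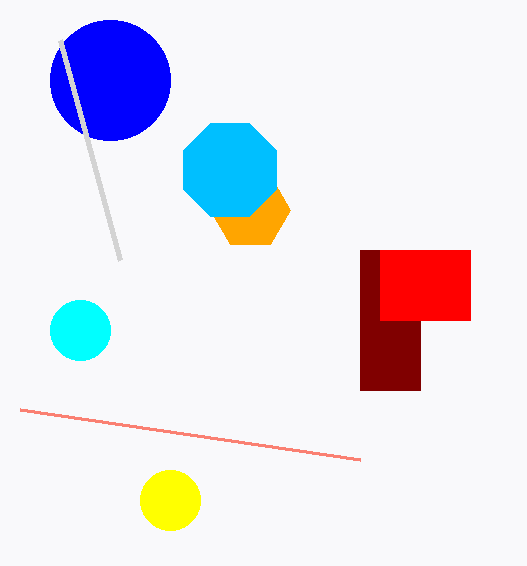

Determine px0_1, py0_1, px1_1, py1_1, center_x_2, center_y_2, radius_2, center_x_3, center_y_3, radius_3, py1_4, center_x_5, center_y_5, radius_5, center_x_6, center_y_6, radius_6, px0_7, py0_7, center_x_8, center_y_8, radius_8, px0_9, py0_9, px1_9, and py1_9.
px0_1 = 360; py0_1 = 250; px1_1 = 420; py1_1 = 390; center_x_2 = 170; center_y_2 = 500; radius_2 = 30; center_x_3 = 110; center_y_3 = 80; radius_3 = 60; py1_4 = 410; center_x_5 = 250; center_y_5 = 210; radius_5 = 40; center_x_6 = 230; center_y_6 = 170; radius_6 = 50; px0_7 = 60; py0_7 = 40; center_x_8 = 80; center_y_8 = 330; radius_8 = 30; px0_9 = 380; py0_9 = 250; px1_9 = 470; py1_9 = 320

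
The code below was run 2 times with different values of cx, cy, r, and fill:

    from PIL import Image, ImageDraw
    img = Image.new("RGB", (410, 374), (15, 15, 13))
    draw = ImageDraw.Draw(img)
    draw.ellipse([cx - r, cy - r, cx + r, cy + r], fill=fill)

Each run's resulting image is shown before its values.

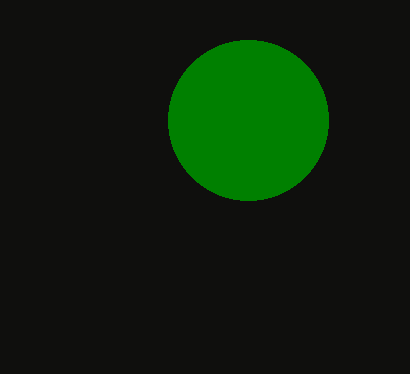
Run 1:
cx = 248
cy = 120
r = 80
fill = 'green'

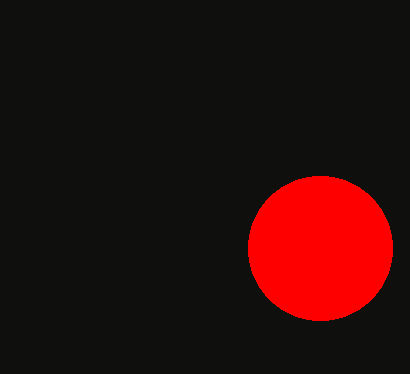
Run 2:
cx = 320
cy = 248
r = 72
fill = 'red'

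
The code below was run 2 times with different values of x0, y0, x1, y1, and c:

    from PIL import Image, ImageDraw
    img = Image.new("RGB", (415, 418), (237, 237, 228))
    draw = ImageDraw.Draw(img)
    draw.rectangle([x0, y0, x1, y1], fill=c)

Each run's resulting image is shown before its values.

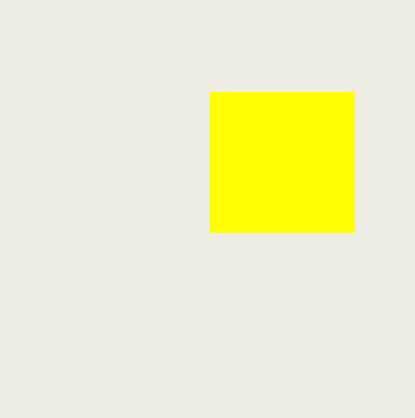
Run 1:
x0 = 210
y0 = 92
x1 = 354
y1 = 232
c = 'yellow'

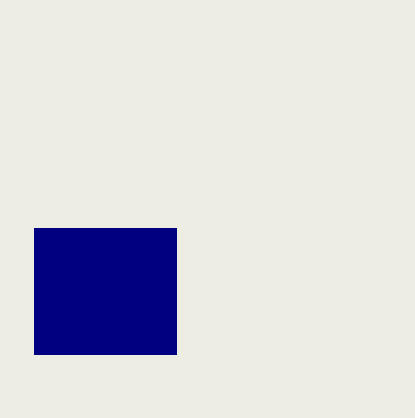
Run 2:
x0 = 34, y0 = 228, x1 = 176, y1 = 354, c = 'navy'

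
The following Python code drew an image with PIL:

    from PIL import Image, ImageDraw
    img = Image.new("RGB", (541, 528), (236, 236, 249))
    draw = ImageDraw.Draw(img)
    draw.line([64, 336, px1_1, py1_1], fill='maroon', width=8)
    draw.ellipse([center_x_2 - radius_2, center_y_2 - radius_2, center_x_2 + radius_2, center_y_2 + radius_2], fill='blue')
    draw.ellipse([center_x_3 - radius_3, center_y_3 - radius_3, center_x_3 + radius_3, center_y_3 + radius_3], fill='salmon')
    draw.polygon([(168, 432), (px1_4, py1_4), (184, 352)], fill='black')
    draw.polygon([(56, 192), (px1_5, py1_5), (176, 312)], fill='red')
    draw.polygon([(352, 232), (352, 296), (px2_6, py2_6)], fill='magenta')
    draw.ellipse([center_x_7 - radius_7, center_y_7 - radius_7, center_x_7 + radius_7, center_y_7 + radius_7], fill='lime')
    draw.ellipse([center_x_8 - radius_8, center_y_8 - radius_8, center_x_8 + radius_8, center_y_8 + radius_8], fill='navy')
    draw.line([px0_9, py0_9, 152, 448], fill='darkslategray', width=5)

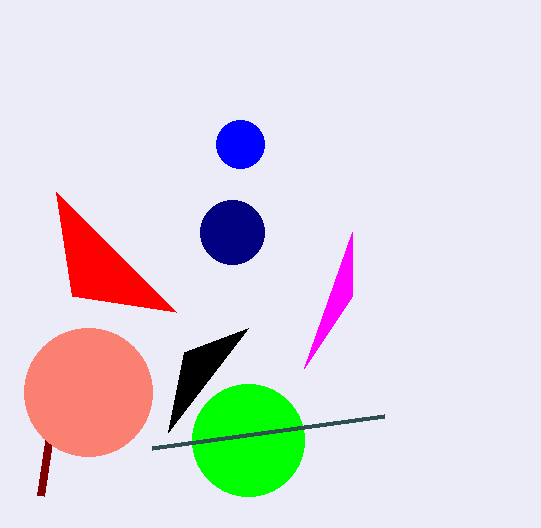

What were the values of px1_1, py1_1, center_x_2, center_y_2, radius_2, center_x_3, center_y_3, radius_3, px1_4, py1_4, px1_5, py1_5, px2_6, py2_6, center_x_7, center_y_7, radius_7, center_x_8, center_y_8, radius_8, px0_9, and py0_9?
px1_1 = 40; py1_1 = 496; center_x_2 = 240; center_y_2 = 144; radius_2 = 24; center_x_3 = 88; center_y_3 = 392; radius_3 = 64; px1_4 = 248; py1_4 = 328; px1_5 = 72; py1_5 = 296; px2_6 = 304; py2_6 = 368; center_x_7 = 248; center_y_7 = 440; radius_7 = 56; center_x_8 = 232; center_y_8 = 232; radius_8 = 32; px0_9 = 384; py0_9 = 416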